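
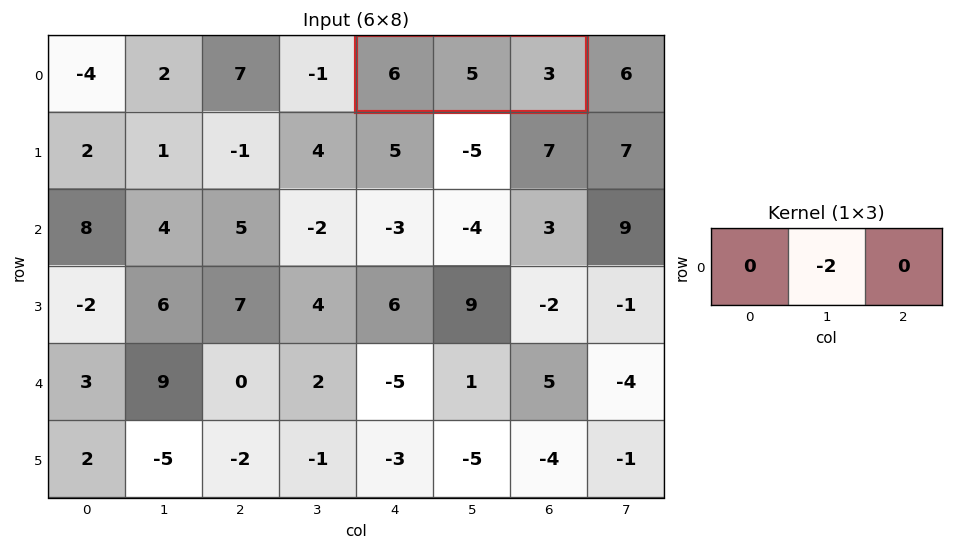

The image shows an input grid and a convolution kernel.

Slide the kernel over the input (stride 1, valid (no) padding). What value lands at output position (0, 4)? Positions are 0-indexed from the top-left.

-10

The receptive field on the input at this output position is [6 5 3]. Elementwise product with the kernel and sum: 5·-2.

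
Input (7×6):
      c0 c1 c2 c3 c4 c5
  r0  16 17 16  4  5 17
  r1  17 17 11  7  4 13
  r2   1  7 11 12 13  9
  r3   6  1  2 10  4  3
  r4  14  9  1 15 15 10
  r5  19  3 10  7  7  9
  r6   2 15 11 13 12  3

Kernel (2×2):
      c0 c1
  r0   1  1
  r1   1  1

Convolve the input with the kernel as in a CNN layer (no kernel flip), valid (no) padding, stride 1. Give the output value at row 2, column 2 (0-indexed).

The receptive field on the input at this output position is [11 12 / 2 10]. Elementwise product with the kernel and sum: 11·1 + 12·1 + 2·1 + 10·1.

35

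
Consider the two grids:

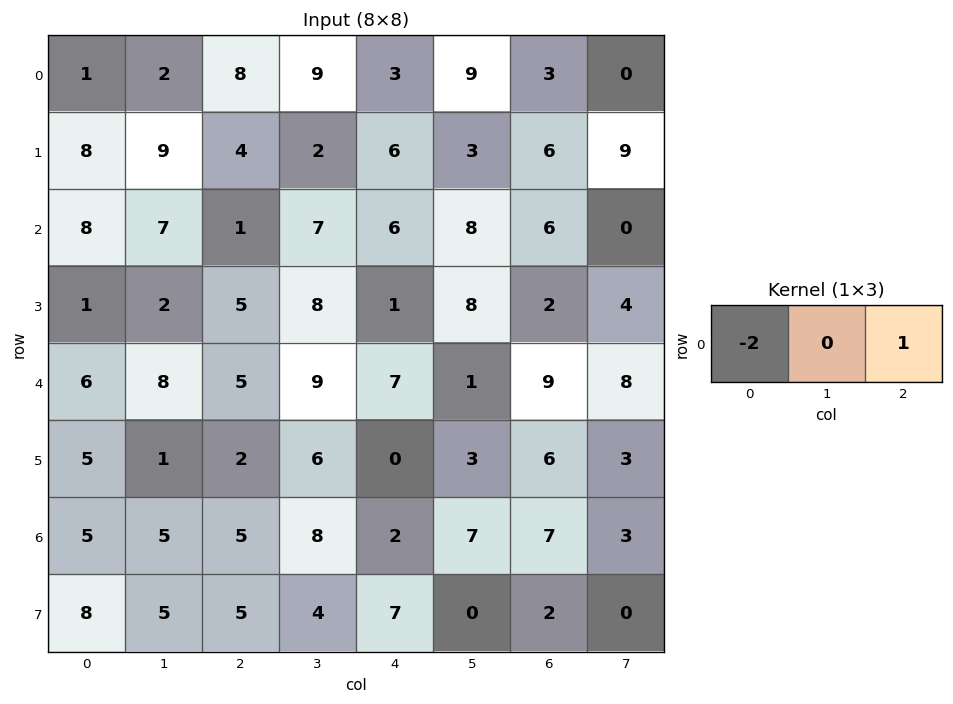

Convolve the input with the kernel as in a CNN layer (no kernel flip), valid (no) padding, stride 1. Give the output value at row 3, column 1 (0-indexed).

The receptive field on the input at this output position is [2 5 8]. Elementwise product with the kernel and sum: 2·-2 + 8·1.

4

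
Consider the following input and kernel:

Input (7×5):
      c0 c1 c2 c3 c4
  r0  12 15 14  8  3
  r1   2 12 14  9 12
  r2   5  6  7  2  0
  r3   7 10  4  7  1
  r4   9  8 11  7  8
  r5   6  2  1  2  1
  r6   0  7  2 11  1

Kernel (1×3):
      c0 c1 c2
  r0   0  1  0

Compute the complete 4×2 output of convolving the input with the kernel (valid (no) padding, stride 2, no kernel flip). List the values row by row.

15 8
6 2
8 7
7 11

Output[0,0]: The receptive field on the input at this output position is [12 15 14]. Elementwise product with the kernel and sum: 15·1.
Output[0,1]: The receptive field on the input at this output position is [14 8 3]. Elementwise product with the kernel and sum: 8·1.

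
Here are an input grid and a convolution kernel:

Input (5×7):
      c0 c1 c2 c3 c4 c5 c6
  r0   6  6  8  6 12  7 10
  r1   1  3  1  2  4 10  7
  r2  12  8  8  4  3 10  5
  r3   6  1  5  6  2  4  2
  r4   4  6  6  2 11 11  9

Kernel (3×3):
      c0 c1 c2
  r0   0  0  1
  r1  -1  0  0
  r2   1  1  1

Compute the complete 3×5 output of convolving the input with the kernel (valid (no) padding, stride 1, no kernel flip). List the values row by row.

35 23 26 22 24
1 6 9 18 12
18 17 17 28 34

Output[0,0]: The receptive field on the input at this output position is [6 6 8 / 1 3 1 / 12 8 8]. Elementwise product with the kernel and sum: 8·1 + 1·-1 + 12·1 + 8·1 + 8·1.
Output[0,1]: The receptive field on the input at this output position is [6 8 6 / 3 1 2 / 8 8 4]. Elementwise product with the kernel and sum: 6·1 + 3·-1 + 8·1 + 8·1 + 4·1.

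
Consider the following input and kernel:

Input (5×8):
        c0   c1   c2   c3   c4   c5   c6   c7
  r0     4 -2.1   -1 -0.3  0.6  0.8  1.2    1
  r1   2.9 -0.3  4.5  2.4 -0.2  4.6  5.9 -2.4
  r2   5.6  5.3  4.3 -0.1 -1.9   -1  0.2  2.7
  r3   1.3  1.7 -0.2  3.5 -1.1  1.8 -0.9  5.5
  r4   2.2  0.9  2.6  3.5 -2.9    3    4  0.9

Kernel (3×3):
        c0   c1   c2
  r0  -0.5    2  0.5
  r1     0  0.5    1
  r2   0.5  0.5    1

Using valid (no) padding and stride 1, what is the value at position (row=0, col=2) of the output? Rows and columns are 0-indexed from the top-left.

The receptive field on the input at this output position is [-1 -0.3 0.6 / 4.5 2.4 -0.2 / 4.3 -0.1 -1.9]. Elementwise product with the kernel and sum: -1·-0.5 + -0.3·2 + 0.6·0.5 + 2.4·0.5 + -0.2·1 + 4.3·0.5 + -0.1·0.5 + -1.9·1.

1.4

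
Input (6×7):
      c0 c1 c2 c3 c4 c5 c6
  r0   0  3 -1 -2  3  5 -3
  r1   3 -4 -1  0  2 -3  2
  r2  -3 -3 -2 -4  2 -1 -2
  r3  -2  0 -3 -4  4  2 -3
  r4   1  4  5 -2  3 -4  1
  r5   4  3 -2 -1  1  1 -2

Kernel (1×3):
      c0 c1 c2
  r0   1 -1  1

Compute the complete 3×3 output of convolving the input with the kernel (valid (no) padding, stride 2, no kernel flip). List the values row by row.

Output[0,0]: The receptive field on the input at this output position is [0 3 -1]. Elementwise product with the kernel and sum: 0·1 + 3·-1 + -1·1.

-4 4 -5
-2 4 1
2 10 8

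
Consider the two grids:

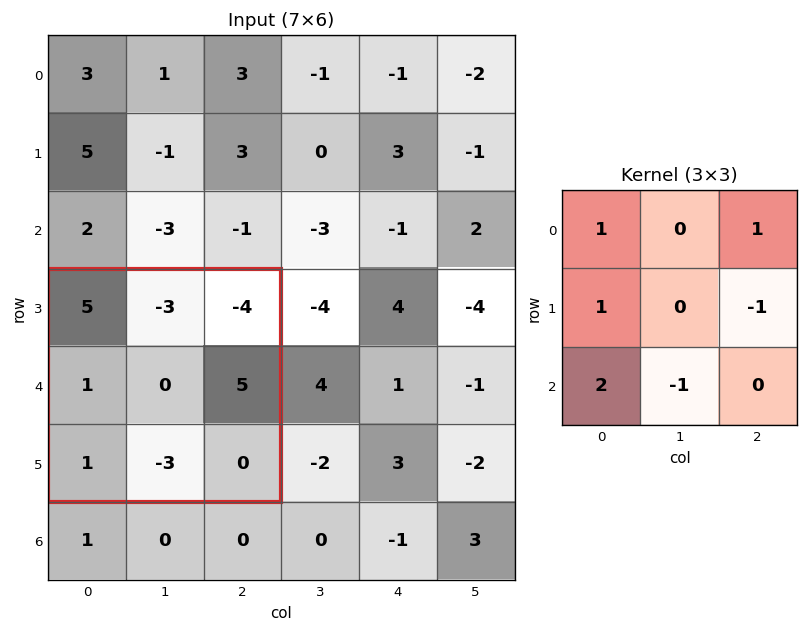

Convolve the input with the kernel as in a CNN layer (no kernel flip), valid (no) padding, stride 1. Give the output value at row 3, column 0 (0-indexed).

The receptive field on the input at this output position is [5 -3 -4 / 1 0 5 / 1 -3 0]. Elementwise product with the kernel and sum: 5·1 + -4·1 + 1·1 + 5·-1 + 1·2 + -3·-1.

2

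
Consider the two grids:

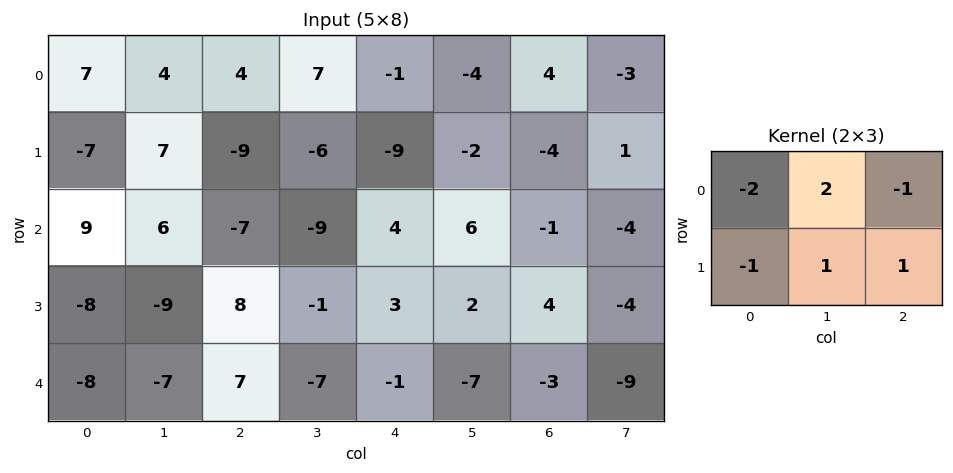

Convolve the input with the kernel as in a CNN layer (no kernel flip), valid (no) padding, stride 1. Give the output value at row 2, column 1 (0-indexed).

The receptive field on the input at this output position is [6 -7 -9 / -9 8 -1]. Elementwise product with the kernel and sum: 6·-2 + -7·2 + -9·-1 + -9·-1 + 8·1 + -1·1.

-1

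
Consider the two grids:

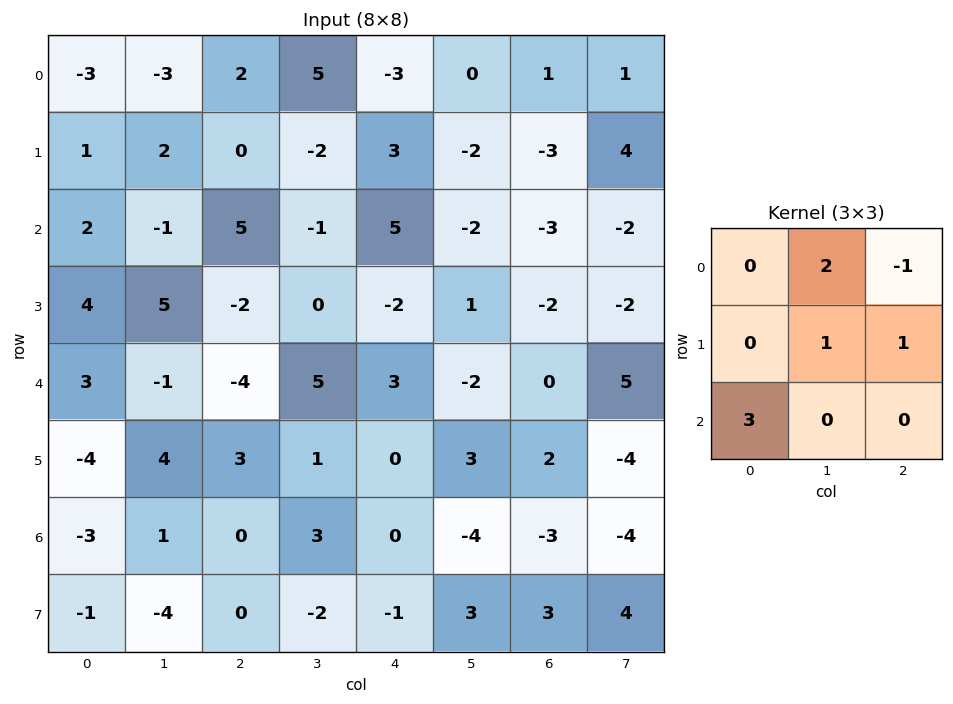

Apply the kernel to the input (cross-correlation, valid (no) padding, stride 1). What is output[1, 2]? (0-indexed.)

-9

The receptive field on the input at this output position is [0 -2 3 / 5 -1 5 / -2 0 -2]. Elementwise product with the kernel and sum: -2·2 + 3·-1 + -1·1 + 5·1 + -2·3.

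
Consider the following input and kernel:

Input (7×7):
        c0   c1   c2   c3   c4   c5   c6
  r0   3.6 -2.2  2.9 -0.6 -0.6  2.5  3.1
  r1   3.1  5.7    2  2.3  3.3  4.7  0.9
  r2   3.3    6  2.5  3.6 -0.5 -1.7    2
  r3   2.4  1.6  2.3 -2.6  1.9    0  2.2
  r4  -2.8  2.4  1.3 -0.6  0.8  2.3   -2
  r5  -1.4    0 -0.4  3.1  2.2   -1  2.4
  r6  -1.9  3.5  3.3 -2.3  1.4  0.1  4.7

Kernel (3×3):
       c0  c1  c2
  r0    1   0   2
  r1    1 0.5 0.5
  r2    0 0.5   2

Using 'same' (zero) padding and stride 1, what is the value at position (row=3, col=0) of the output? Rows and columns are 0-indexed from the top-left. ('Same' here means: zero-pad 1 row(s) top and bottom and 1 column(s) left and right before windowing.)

The receptive field on the zero-padded input at this output position is [0 3.3 6 / 0 2.4 1.6 / 0 -2.8 2.4]. Elementwise product with the kernel and sum: 0·1 + 6·2 + 0·1 + 2.4·0.5 + 1.6·0.5 + -2.8·0.5 + 2.4·2.

17.4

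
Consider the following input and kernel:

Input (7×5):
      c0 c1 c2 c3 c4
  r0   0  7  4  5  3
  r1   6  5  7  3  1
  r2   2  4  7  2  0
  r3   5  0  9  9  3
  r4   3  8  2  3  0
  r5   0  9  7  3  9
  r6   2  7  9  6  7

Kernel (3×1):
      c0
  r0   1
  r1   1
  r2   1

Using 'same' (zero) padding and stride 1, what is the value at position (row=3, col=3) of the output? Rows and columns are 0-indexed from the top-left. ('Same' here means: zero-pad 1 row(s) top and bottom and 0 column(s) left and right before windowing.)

The receptive field on the zero-padded input at this output position is [2 / 9 / 3]. Elementwise product with the kernel and sum: 2·1 + 9·1 + 3·1.

14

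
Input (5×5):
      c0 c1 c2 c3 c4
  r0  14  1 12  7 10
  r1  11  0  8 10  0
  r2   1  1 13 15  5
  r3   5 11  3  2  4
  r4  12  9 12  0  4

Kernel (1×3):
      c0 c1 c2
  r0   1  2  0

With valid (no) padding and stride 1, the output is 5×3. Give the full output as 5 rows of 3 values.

16 25 26
11 16 28
3 27 43
27 17 7
30 33 12

Output[0,0]: The receptive field on the input at this output position is [14 1 12]. Elementwise product with the kernel and sum: 14·1 + 1·2.
Output[0,1]: The receptive field on the input at this output position is [1 12 7]. Elementwise product with the kernel and sum: 1·1 + 12·2.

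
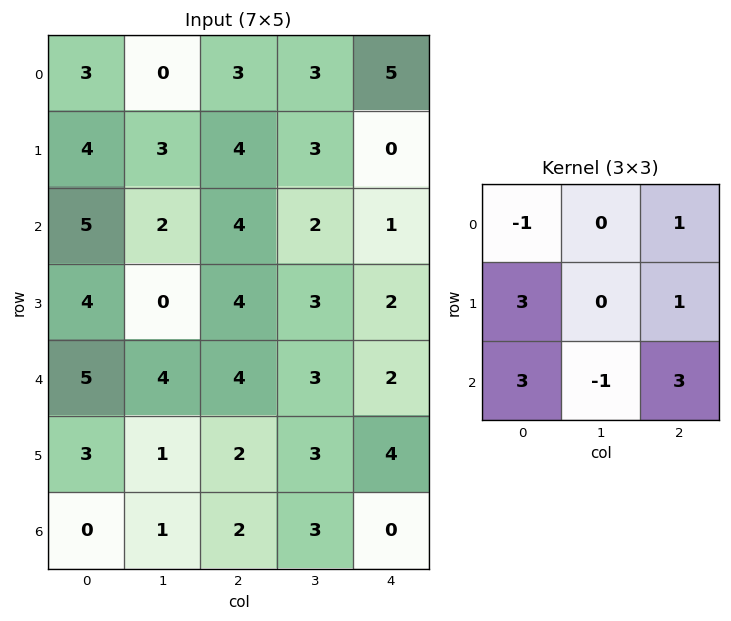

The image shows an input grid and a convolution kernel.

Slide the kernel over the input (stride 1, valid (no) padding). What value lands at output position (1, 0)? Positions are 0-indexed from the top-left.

43

The receptive field on the input at this output position is [4 3 4 / 5 2 4 / 4 0 4]. Elementwise product with the kernel and sum: 4·-1 + 4·1 + 5·3 + 4·1 + 4·3 + 0·-1 + 4·3.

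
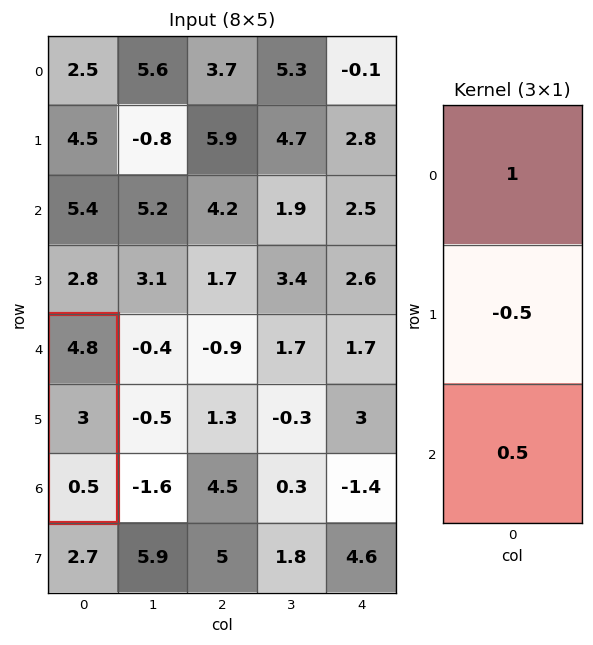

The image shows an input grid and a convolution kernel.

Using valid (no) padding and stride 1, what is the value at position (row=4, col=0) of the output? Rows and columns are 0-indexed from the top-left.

The receptive field on the input at this output position is [4.8 / 3 / 0.5]. Elementwise product with the kernel and sum: 4.8·1 + 3·-0.5 + 0.5·0.5.

3.55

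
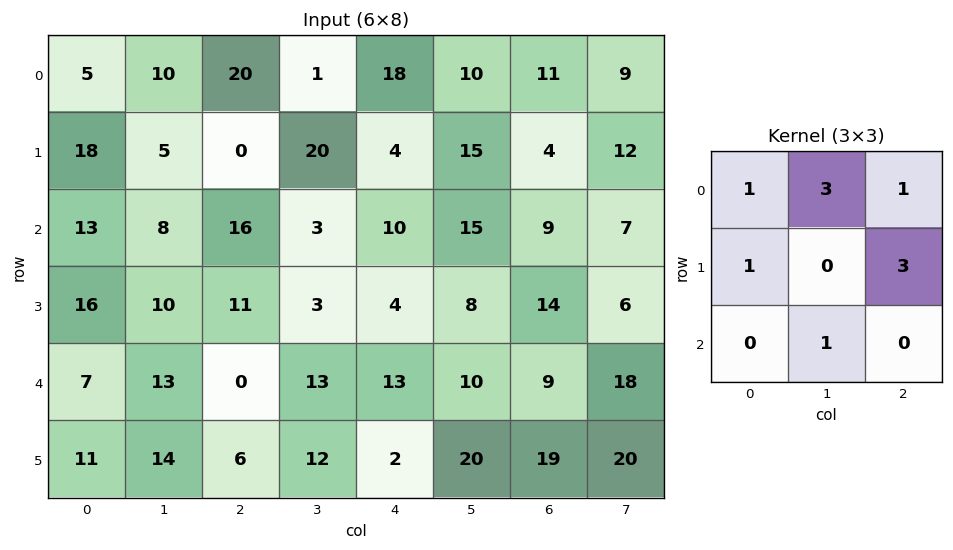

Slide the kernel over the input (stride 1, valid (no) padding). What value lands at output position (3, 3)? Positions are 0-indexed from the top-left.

68

The receptive field on the input at this output position is [3 4 8 / 13 13 10 / 12 2 20]. Elementwise product with the kernel and sum: 3·1 + 4·3 + 8·1 + 13·1 + 10·3 + 2·1.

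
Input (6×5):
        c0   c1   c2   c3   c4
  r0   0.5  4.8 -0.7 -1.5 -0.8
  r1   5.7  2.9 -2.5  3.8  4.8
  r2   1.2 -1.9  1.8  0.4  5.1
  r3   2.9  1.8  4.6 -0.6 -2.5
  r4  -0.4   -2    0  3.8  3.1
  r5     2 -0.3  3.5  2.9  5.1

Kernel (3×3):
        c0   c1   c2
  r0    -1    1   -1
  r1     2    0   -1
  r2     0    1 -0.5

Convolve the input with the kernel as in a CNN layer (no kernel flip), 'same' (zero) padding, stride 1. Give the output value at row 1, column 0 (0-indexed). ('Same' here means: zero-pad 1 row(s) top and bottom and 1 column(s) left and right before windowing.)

The receptive field on the zero-padded input at this output position is [0 0.5 4.8 / 0 5.7 2.9 / 0 1.2 -1.9]. Elementwise product with the kernel and sum: 0·-1 + 0.5·1 + 4.8·-1 + 0·2 + 2.9·-1 + 1.2·1 + -1.9·-0.5.

-5.05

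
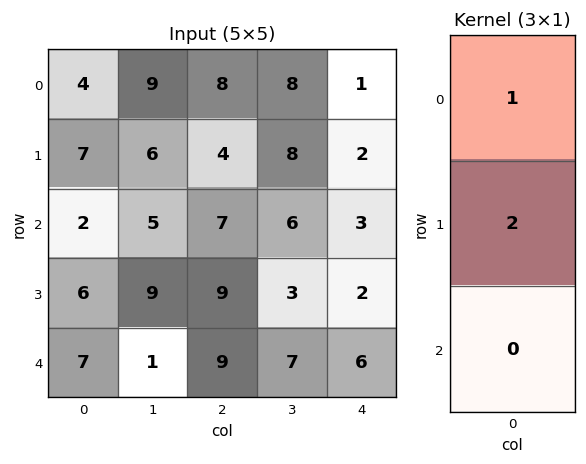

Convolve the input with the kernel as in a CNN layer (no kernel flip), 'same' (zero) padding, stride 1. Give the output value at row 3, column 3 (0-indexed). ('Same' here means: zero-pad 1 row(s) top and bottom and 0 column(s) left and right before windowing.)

12

The receptive field on the zero-padded input at this output position is [6 / 3 / 7]. Elementwise product with the kernel and sum: 6·1 + 3·2.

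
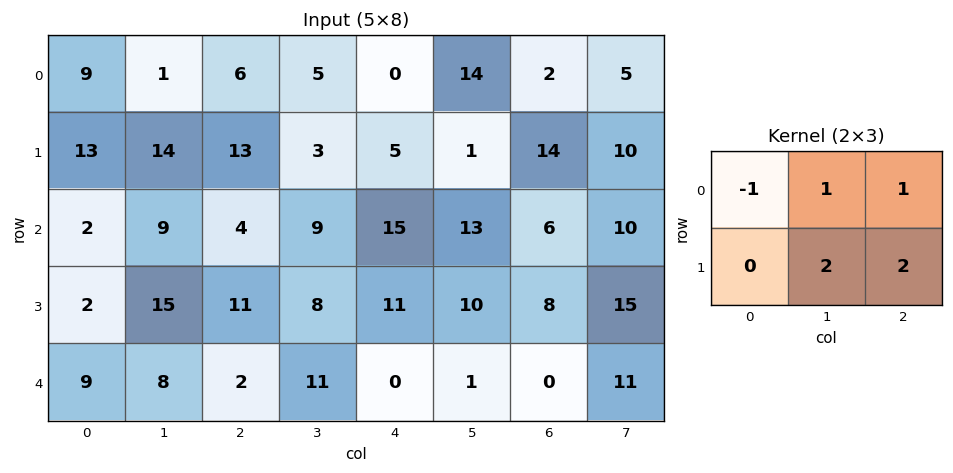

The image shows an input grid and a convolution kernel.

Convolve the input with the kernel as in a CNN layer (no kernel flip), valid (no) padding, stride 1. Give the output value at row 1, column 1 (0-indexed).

The receptive field on the input at this output position is [14 13 3 / 9 4 9]. Elementwise product with the kernel and sum: 14·-1 + 13·1 + 3·1 + 4·2 + 9·2.

28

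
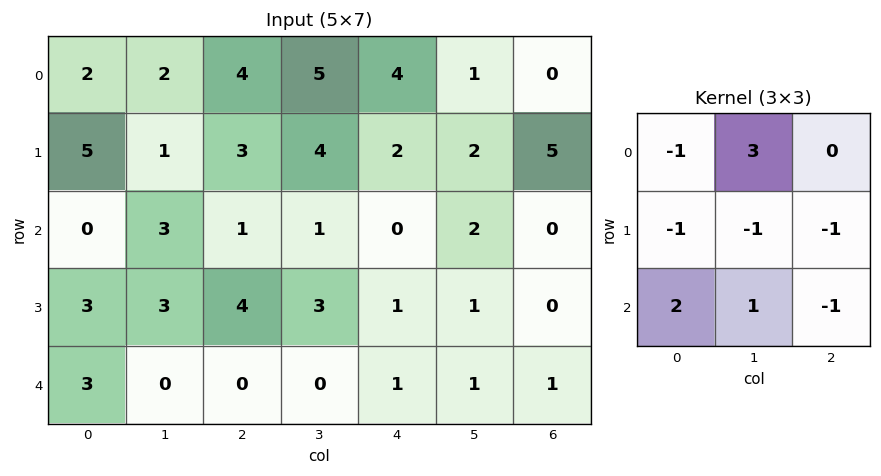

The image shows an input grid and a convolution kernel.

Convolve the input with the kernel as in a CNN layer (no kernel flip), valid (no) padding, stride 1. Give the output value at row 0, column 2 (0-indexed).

5

The receptive field on the input at this output position is [4 5 4 / 3 4 2 / 1 1 0]. Elementwise product with the kernel and sum: 4·-1 + 5·3 + 3·-1 + 4·-1 + 2·-1 + 1·2 + 1·1 + 0·-1.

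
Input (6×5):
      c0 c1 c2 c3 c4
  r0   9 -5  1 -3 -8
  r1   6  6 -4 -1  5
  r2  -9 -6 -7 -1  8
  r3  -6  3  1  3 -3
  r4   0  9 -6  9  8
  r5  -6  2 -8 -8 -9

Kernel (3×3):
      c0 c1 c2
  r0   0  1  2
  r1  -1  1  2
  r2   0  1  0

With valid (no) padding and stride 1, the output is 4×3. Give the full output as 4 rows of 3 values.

-17 -24 -7
-10 -8 34
0 -11 20
4 2 20

Output[0,0]: The receptive field on the input at this output position is [9 -5 1 / 6 6 -4 / -9 -6 -7]. Elementwise product with the kernel and sum: -5·1 + 1·2 + 6·-1 + 6·1 + -4·2 + -6·1.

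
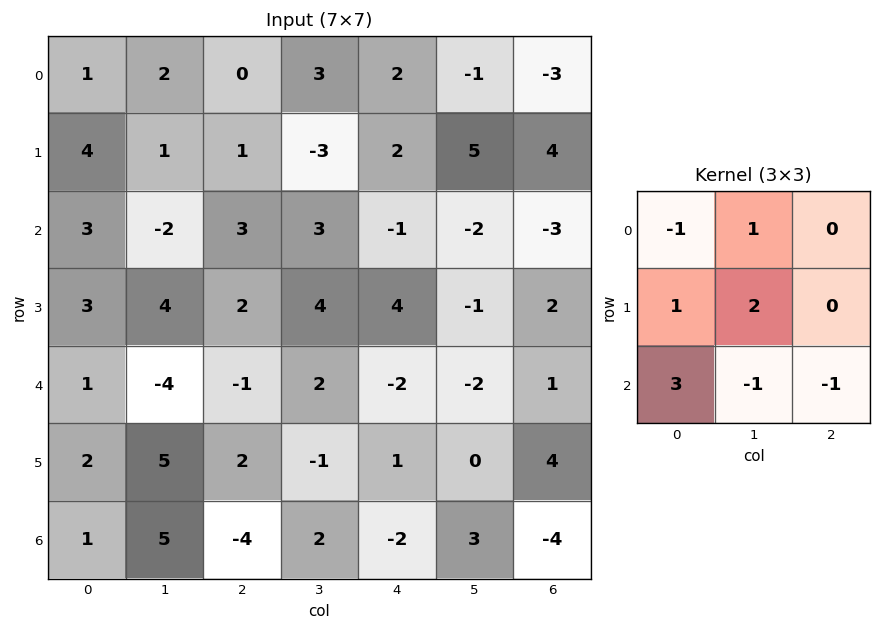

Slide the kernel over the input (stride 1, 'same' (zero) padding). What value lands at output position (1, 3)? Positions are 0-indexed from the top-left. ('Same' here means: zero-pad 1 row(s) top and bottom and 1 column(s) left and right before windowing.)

The receptive field on the zero-padded input at this output position is [0 3 2 / 1 -3 2 / 3 3 -1]. Elementwise product with the kernel and sum: 0·-1 + 3·1 + 1·1 + -3·2 + 3·3 + 3·-1 + -1·-1.

5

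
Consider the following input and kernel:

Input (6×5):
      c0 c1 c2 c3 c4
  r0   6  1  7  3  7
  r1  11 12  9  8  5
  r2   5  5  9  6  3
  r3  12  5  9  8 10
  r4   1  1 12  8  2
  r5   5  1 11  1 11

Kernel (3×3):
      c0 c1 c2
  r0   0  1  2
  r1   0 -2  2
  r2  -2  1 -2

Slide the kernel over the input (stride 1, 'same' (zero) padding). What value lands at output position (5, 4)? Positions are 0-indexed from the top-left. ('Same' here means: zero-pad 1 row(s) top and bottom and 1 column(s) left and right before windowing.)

-20

The receptive field on the zero-padded input at this output position is [8 2 0 / 1 11 0 / 0 0 0]. Elementwise product with the kernel and sum: 2·1 + 0·2 + 11·-2 + 0·2 + 0·-2 + 0·1 + 0·-2.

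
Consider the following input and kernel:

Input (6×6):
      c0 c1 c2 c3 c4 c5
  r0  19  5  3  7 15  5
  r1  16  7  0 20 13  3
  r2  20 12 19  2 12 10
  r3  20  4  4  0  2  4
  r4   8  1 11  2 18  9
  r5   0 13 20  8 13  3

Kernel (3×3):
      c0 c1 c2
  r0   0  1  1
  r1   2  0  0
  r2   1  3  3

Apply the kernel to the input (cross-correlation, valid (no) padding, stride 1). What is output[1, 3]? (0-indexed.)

38

The receptive field on the input at this output position is [20 13 3 / 2 12 10 / 0 2 4]. Elementwise product with the kernel and sum: 13·1 + 3·1 + 2·2 + 0·1 + 2·3 + 4·3.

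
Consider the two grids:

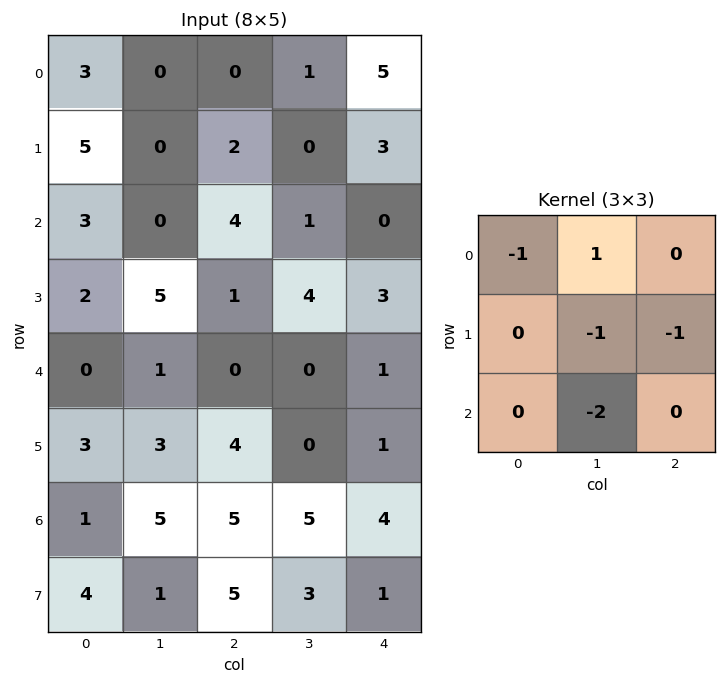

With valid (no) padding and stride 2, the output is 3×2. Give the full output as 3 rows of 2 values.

Output[0,0]: The receptive field on the input at this output position is [3 0 0 / 5 0 2 / 3 0 4]. Elementwise product with the kernel and sum: 3·-1 + 0·1 + 0·-1 + 2·-1 + 0·-2.
Output[0,1]: The receptive field on the input at this output position is [0 1 5 / 2 0 3 / 4 1 0]. Elementwise product with the kernel and sum: 0·-1 + 1·1 + 0·-1 + 3·-1 + 1·-2.

-5 -4
-11 -10
-16 -11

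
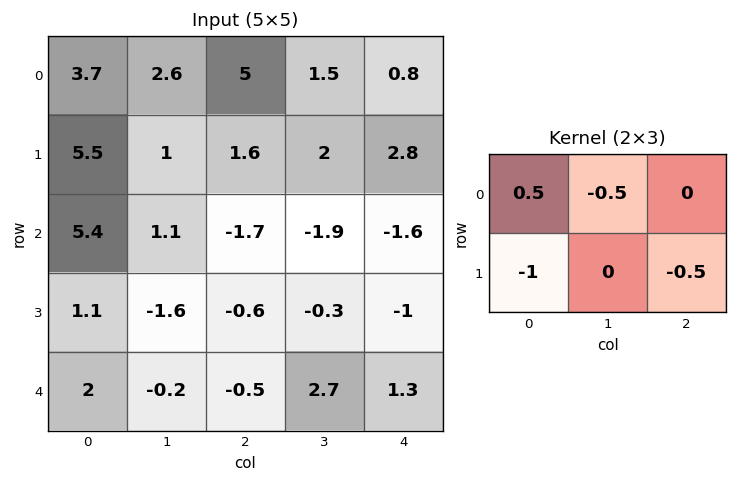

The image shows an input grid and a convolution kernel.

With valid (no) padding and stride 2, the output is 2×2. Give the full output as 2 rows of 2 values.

Output[0,0]: The receptive field on the input at this output position is [3.7 2.6 5 / 5.5 1 1.6]. Elementwise product with the kernel and sum: 3.7·0.5 + 2.6·-0.5 + 5.5·-1 + 1.6·-0.5.

-5.75 -1.25
1.35 1.2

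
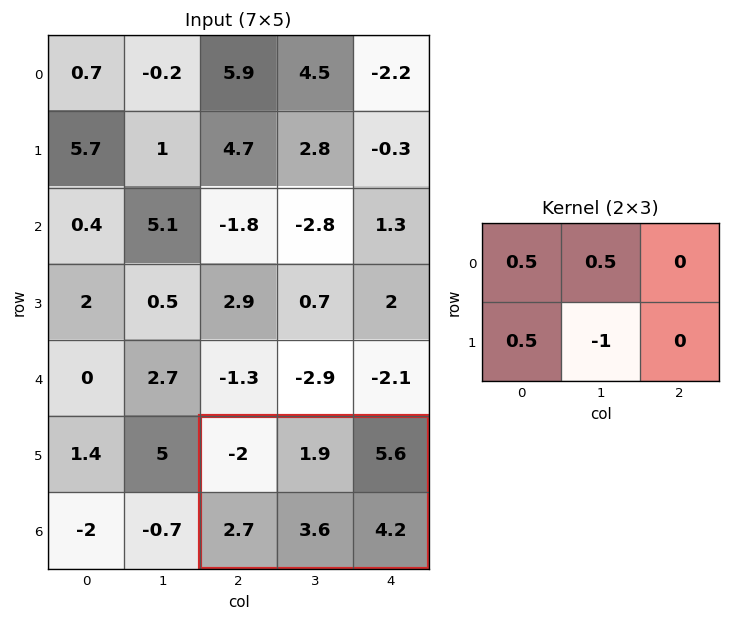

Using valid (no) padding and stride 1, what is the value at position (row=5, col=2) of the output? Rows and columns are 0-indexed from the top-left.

The receptive field on the input at this output position is [-2 1.9 5.6 / 2.7 3.6 4.2]. Elementwise product with the kernel and sum: -2·0.5 + 1.9·0.5 + 2.7·0.5 + 3.6·-1.

-2.3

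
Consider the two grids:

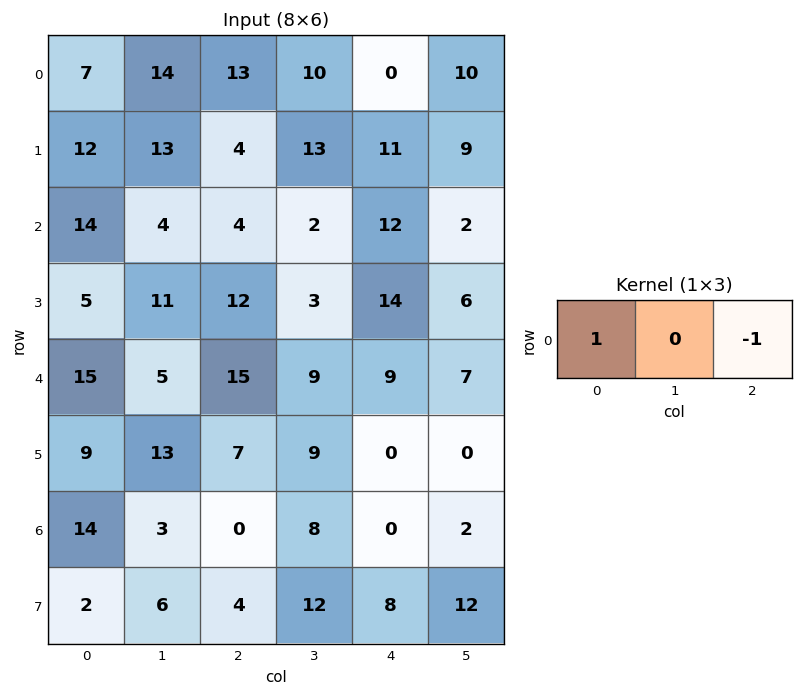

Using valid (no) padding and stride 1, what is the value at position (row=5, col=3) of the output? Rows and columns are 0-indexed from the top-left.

9

The receptive field on the input at this output position is [9 0 0]. Elementwise product with the kernel and sum: 9·1 + 0·-1.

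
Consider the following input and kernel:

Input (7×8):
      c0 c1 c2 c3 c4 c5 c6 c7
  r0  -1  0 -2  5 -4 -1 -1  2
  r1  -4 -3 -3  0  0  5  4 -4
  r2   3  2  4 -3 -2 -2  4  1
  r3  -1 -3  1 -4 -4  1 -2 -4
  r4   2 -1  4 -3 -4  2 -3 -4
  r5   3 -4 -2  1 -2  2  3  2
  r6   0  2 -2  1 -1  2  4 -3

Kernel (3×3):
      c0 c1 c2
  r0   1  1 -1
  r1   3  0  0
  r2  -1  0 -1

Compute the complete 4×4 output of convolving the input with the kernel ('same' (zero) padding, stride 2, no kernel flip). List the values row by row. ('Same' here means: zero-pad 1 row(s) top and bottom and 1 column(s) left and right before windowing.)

Output[0,0]: The receptive field on the zero-padded input at this output position is [0 0 0 / 0 -1 0 / 0 -4 -3]. Elementwise product with the kernel and sum: 0·1 + 0·1 + 0·-1 + 0·3 + 0·-1 + -3·-1.

3 3 10 -4
2 7 -11 10
6 2 -21 5
7 -1 0 9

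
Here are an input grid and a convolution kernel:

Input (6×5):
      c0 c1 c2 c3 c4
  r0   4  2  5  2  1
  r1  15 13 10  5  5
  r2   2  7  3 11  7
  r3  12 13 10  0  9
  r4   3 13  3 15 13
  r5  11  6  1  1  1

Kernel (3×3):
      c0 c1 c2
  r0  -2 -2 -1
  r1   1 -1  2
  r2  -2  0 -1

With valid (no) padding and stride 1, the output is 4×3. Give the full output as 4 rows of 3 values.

-2 -28 -13
-99 -51 -58
-11 -69 -26
-87 -19 -18

Output[0,0]: The receptive field on the input at this output position is [4 2 5 / 15 13 10 / 2 7 3]. Elementwise product with the kernel and sum: 4·-2 + 2·-2 + 5·-1 + 15·1 + 13·-1 + 10·2 + 2·-2 + 3·-1.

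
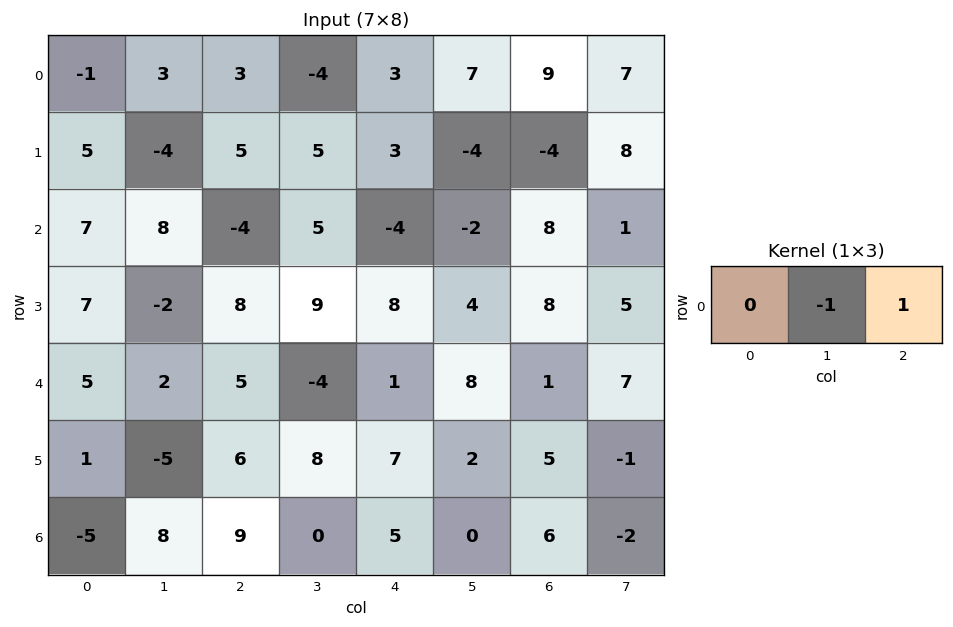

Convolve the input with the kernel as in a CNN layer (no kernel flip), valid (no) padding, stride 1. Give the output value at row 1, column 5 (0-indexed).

The receptive field on the input at this output position is [-4 -4 8]. Elementwise product with the kernel and sum: -4·-1 + 8·1.

12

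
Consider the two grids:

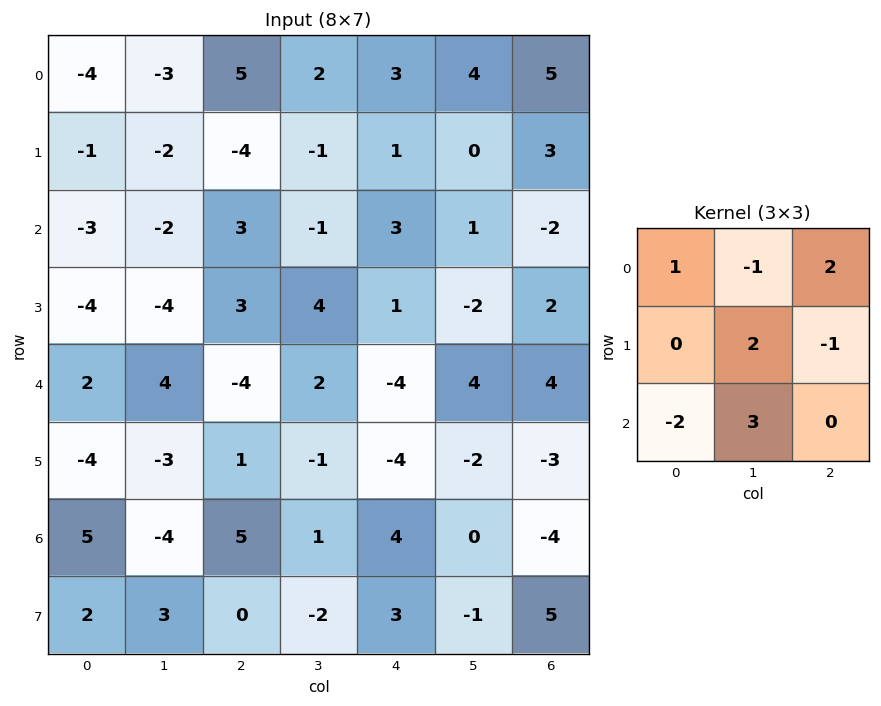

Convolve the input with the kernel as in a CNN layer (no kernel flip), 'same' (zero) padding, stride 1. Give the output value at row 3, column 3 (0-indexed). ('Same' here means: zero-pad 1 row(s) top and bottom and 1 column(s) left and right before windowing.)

31

The receptive field on the zero-padded input at this output position is [3 -1 3 / 3 4 1 / -4 2 -4]. Elementwise product with the kernel and sum: 3·1 + -1·-1 + 3·2 + 4·2 + 1·-1 + -4·-2 + 2·3.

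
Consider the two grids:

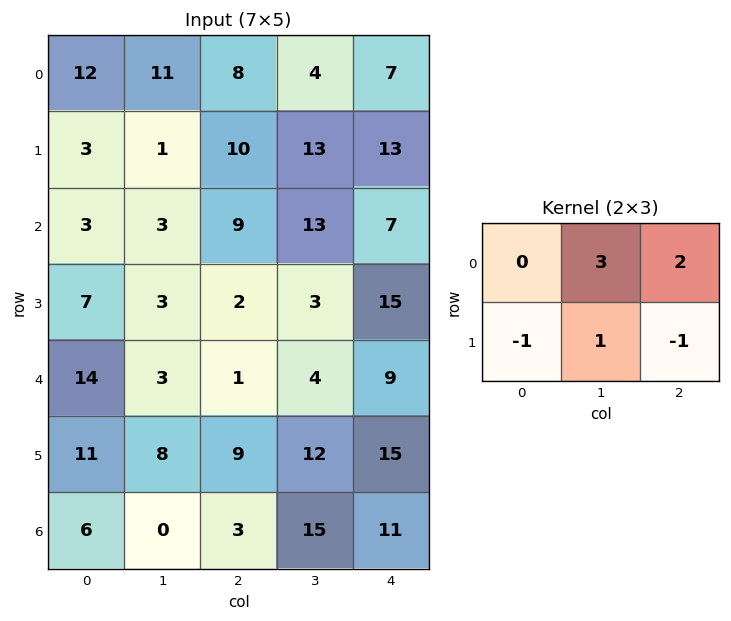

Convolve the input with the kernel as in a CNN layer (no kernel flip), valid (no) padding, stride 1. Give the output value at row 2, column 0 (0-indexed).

The receptive field on the input at this output position is [3 3 9 / 7 3 2]. Elementwise product with the kernel and sum: 3·3 + 9·2 + 7·-1 + 3·1 + 2·-1.

21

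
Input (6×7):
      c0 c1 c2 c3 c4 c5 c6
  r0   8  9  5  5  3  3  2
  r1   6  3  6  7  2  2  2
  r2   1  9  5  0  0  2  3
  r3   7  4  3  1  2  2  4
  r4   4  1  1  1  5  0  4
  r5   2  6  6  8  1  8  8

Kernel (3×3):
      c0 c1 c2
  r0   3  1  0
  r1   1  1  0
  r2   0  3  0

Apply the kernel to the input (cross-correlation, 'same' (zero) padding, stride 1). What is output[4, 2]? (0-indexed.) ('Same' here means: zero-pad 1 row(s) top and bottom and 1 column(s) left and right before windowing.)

The receptive field on the zero-padded input at this output position is [4 3 1 / 1 1 1 / 6 6 8]. Elementwise product with the kernel and sum: 4·3 + 3·1 + 1·1 + 1·1 + 6·3.

35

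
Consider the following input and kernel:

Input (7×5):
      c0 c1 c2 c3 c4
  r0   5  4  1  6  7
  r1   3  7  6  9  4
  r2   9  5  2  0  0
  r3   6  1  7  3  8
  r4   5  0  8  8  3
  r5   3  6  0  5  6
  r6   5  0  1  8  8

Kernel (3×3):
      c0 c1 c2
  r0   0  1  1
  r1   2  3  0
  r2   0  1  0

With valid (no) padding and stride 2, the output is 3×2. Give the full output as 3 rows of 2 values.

Output[0,0]: The receptive field on the input at this output position is [5 4 1 / 3 7 6 / 9 5 2]. Elementwise product with the kernel and sum: 4·1 + 1·1 + 3·2 + 7·3 + 5·1.
Output[0,1]: The receptive field on the input at this output position is [1 6 7 / 6 9 4 / 2 0 0]. Elementwise product with the kernel and sum: 6·1 + 7·1 + 6·2 + 9·3 + 0·1.

37 52
22 31
32 34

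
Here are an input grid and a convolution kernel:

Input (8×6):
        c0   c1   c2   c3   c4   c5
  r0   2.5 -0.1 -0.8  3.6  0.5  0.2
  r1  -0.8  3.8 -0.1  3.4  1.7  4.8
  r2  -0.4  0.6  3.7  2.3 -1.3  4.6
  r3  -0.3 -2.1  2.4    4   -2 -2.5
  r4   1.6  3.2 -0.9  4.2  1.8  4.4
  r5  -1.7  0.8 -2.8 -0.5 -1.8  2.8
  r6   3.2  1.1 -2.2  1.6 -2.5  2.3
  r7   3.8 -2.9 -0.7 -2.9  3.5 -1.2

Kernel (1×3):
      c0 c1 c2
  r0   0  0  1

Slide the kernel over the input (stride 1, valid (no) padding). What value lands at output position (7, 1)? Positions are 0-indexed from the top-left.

The receptive field on the input at this output position is [-2.9 -0.7 -2.9]. Elementwise product with the kernel and sum: -2.9·1.

-2.9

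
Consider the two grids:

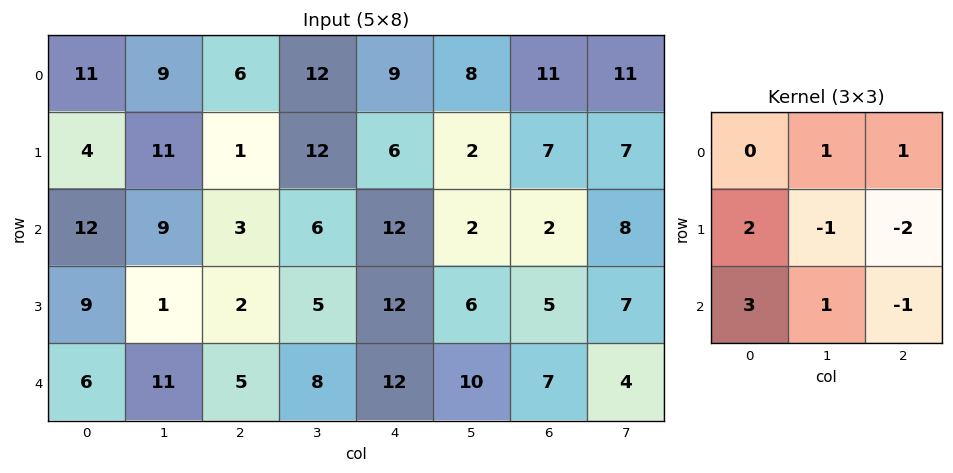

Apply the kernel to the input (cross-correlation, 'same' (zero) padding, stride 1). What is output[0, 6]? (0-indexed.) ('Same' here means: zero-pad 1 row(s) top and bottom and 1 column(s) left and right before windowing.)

-11

The receptive field on the zero-padded input at this output position is [0 0 0 / 8 11 11 / 2 7 7]. Elementwise product with the kernel and sum: 0·1 + 0·1 + 8·2 + 11·-1 + 11·-2 + 2·3 + 7·1 + 7·-1.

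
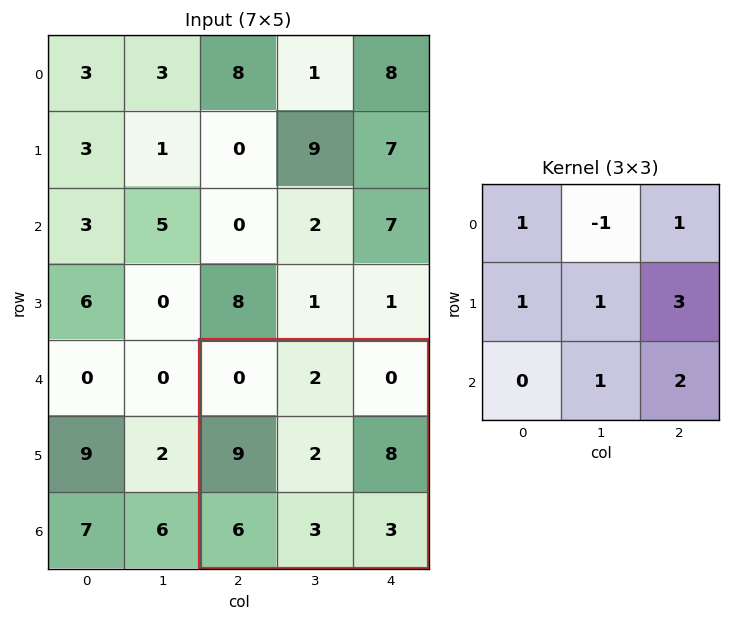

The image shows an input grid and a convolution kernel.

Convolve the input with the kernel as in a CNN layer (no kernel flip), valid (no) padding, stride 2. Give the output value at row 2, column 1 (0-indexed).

42

The receptive field on the input at this output position is [0 2 0 / 9 2 8 / 6 3 3]. Elementwise product with the kernel and sum: 0·1 + 2·-1 + 0·1 + 9·1 + 2·1 + 8·3 + 3·1 + 3·2.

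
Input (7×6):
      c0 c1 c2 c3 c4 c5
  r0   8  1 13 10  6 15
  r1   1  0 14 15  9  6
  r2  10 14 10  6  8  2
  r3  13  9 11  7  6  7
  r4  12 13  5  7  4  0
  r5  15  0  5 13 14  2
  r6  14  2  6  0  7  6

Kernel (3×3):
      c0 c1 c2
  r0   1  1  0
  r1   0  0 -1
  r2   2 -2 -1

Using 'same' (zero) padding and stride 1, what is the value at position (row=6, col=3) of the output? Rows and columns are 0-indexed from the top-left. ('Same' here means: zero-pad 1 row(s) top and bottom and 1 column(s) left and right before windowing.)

11

The receptive field on the zero-padded input at this output position is [5 13 14 / 6 0 7 / 0 0 0]. Elementwise product with the kernel and sum: 5·1 + 13·1 + 7·-1 + 0·2 + 0·-2 + 0·-1.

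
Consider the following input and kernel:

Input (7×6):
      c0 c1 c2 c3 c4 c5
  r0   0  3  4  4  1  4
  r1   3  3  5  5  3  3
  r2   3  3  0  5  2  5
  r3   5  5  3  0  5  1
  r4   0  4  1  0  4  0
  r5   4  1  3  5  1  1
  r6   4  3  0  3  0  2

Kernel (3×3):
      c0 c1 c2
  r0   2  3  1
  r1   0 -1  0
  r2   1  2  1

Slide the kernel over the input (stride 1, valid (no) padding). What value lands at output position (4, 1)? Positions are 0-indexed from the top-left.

14

The receptive field on the input at this output position is [4 1 0 / 1 3 5 / 3 0 3]. Elementwise product with the kernel and sum: 4·2 + 1·3 + 0·1 + 3·-1 + 3·1 + 0·2 + 3·1.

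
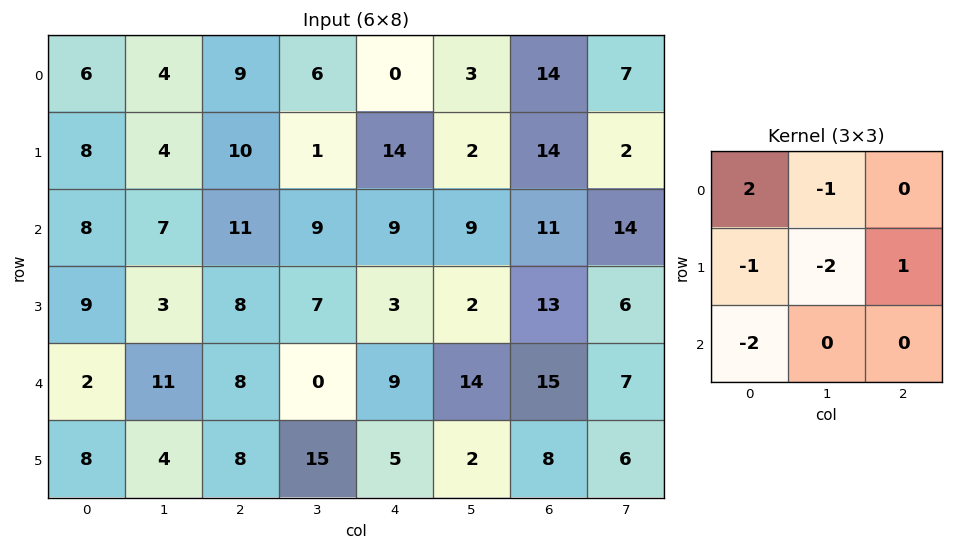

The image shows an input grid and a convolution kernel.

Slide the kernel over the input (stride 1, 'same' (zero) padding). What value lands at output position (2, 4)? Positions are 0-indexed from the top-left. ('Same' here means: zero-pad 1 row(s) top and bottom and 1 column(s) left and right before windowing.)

The receptive field on the zero-padded input at this output position is [1 14 2 / 9 9 9 / 7 3 2]. Elementwise product with the kernel and sum: 1·2 + 14·-1 + 9·-1 + 9·-2 + 9·1 + 7·-2.

-44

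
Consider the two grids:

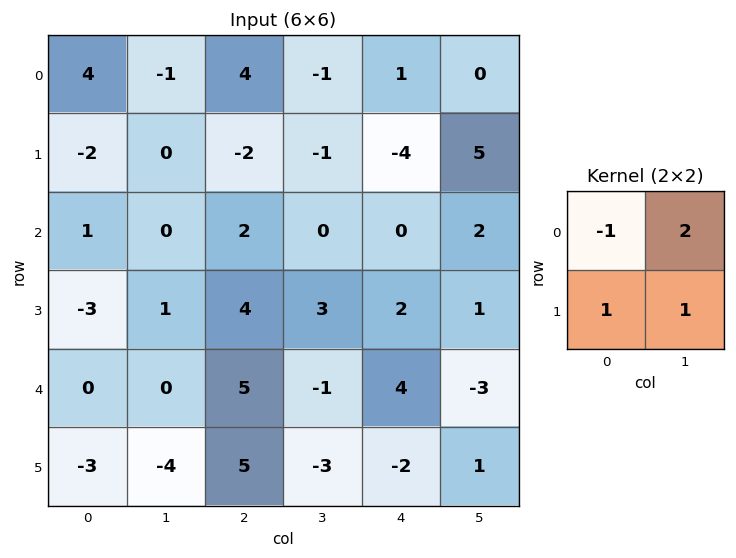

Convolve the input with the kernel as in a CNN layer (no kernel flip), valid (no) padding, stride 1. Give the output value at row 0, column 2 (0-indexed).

-9

The receptive field on the input at this output position is [4 -1 / -2 -1]. Elementwise product with the kernel and sum: 4·-1 + -1·2 + -2·1 + -1·1.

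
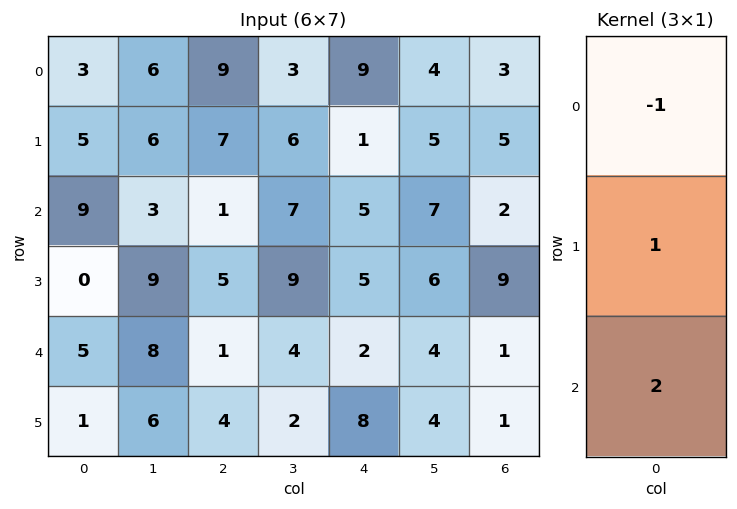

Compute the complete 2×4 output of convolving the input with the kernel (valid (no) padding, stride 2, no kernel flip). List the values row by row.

Output[0,0]: The receptive field on the input at this output position is [3 / 5 / 9]. Elementwise product with the kernel and sum: 3·-1 + 5·1 + 9·2.

20 0 2 6
1 6 4 9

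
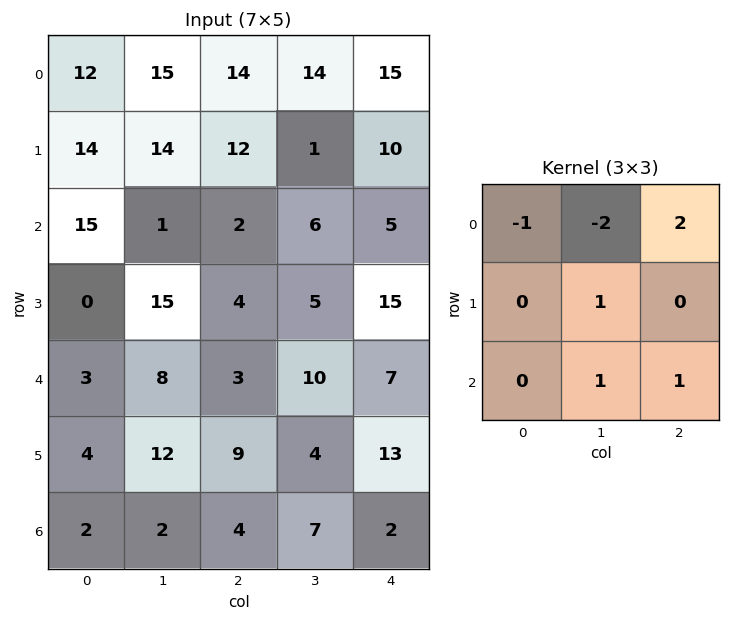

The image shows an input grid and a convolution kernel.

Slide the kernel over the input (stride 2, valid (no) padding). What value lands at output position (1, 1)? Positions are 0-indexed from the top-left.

18

The receptive field on the input at this output position is [2 6 5 / 4 5 15 / 3 10 7]. Elementwise product with the kernel and sum: 2·-1 + 6·-2 + 5·2 + 5·1 + 10·1 + 7·1.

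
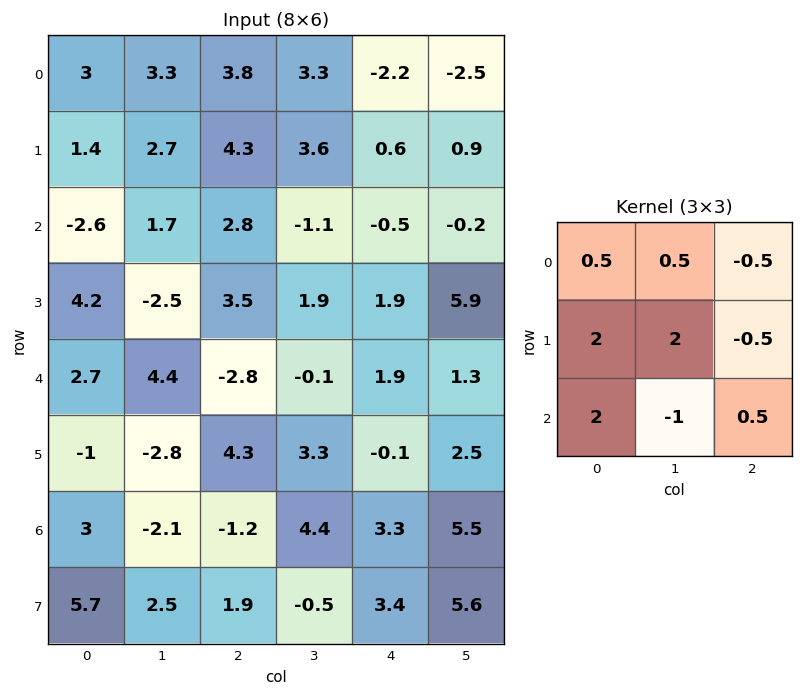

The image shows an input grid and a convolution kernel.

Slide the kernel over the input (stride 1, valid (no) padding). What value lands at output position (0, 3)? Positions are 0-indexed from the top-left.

7.95

The receptive field on the input at this output position is [3.3 -2.2 -2.5 / 3.6 0.6 0.9 / -1.1 -0.5 -0.2]. Elementwise product with the kernel and sum: 3.3·0.5 + -2.2·0.5 + -2.5·-0.5 + 3.6·2 + 0.6·2 + 0.9·-0.5 + -1.1·2 + -0.5·-1 + -0.2·0.5.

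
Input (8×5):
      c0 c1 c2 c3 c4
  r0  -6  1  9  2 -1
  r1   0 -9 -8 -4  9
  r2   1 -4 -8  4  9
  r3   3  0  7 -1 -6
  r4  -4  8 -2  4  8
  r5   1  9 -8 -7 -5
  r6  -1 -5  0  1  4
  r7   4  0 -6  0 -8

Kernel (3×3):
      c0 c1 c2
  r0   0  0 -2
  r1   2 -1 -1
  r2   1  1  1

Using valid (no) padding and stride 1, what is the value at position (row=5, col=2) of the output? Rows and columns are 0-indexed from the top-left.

-9

The receptive field on the input at this output position is [-8 -7 -5 / 0 1 4 / -6 0 -8]. Elementwise product with the kernel and sum: -5·-2 + 0·2 + 1·-1 + 4·-1 + -6·1 + 0·1 + -8·1.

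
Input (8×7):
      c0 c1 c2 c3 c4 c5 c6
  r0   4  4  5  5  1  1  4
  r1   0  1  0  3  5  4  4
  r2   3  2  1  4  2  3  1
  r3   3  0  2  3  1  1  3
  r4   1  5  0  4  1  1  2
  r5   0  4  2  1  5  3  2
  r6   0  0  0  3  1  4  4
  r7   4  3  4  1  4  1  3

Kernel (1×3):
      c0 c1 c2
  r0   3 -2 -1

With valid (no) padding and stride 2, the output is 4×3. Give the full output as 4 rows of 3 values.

Output[0,0]: The receptive field on the input at this output position is [4 4 5]. Elementwise product with the kernel and sum: 4·3 + 4·-2 + 5·-1.

-1 4 -3
4 -7 -1
-7 -9 -1
0 -7 -9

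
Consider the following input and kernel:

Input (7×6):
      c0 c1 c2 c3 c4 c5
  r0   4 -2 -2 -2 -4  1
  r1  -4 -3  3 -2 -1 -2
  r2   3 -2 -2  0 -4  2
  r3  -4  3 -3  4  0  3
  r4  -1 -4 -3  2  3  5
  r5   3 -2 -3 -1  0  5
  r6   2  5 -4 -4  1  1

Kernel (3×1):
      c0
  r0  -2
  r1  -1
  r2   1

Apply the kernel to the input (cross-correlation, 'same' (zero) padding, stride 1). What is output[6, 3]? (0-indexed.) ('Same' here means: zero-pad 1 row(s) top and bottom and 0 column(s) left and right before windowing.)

The receptive field on the zero-padded input at this output position is [-1 / -4 / 0]. Elementwise product with the kernel and sum: -1·-2 + -4·-1 + 0·1.

6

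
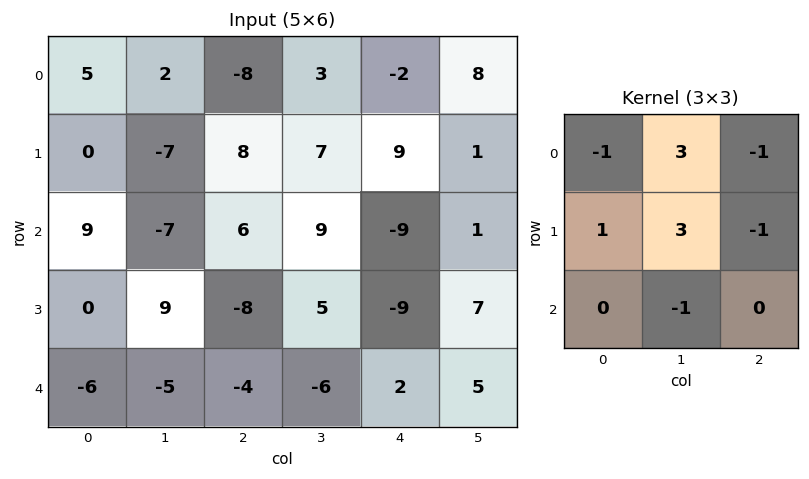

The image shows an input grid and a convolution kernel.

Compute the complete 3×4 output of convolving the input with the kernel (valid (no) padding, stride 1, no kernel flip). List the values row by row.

-13 -25 30 25
-56 34 41 9
4 0 52 -68

Output[0,0]: The receptive field on the input at this output position is [5 2 -8 / 0 -7 8 / 9 -7 6]. Elementwise product with the kernel and sum: 5·-1 + 2·3 + -8·-1 + 0·1 + -7·3 + 8·-1 + -7·-1.
Output[0,1]: The receptive field on the input at this output position is [2 -8 3 / -7 8 7 / -7 6 9]. Elementwise product with the kernel and sum: 2·-1 + -8·3 + 3·-1 + -7·1 + 8·3 + 7·-1 + 6·-1.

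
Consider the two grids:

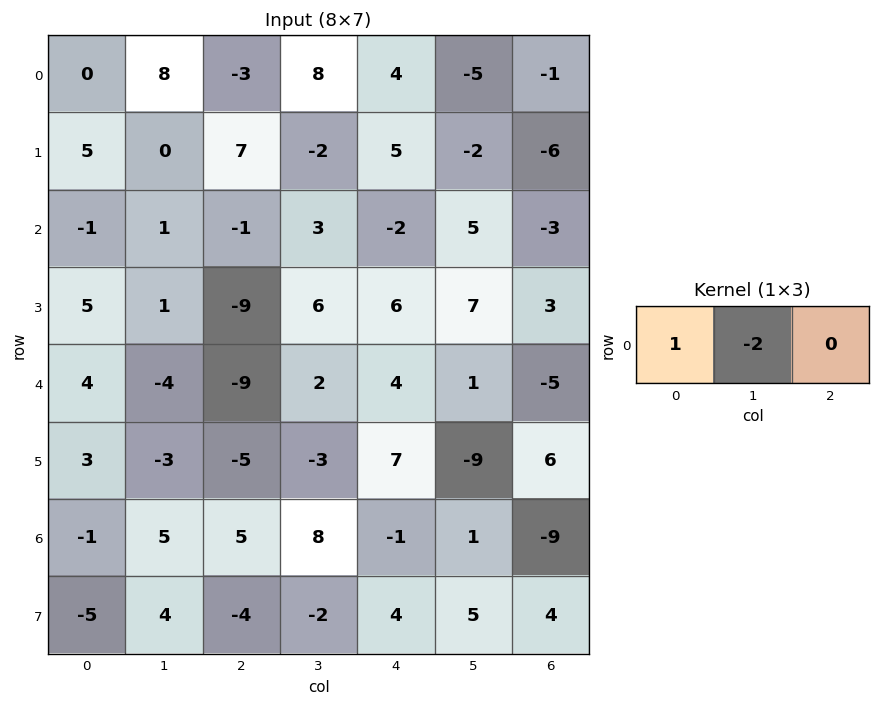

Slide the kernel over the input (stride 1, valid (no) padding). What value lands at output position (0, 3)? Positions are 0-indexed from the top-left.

0

The receptive field on the input at this output position is [8 4 -5]. Elementwise product with the kernel and sum: 8·1 + 4·-2.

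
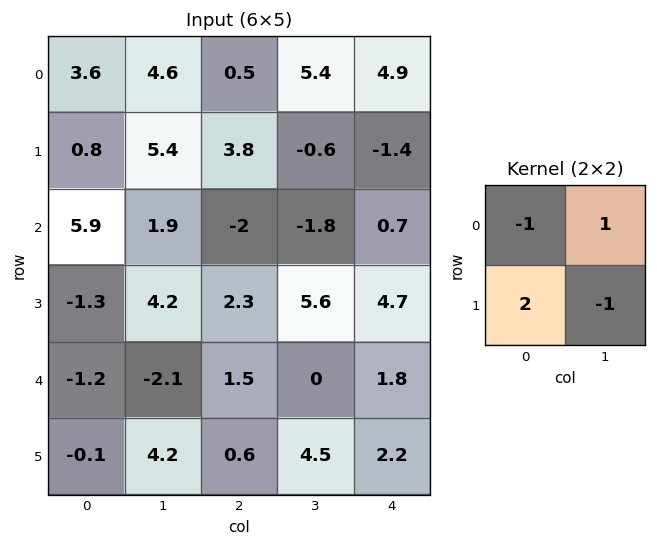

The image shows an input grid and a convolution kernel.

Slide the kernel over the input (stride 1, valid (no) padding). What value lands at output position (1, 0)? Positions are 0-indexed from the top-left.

14.5

The receptive field on the input at this output position is [0.8 5.4 / 5.9 1.9]. Elementwise product with the kernel and sum: 0.8·-1 + 5.4·1 + 5.9·2 + 1.9·-1.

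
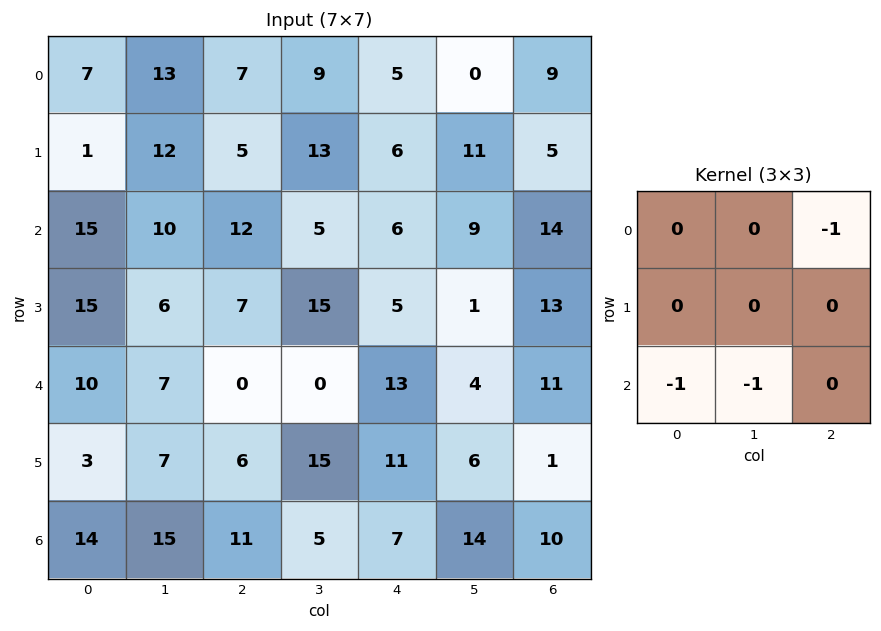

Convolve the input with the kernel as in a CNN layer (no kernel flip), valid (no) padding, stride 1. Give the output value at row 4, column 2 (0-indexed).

-29

The receptive field on the input at this output position is [0 0 13 / 6 15 11 / 11 5 7]. Elementwise product with the kernel and sum: 13·-1 + 11·-1 + 5·-1.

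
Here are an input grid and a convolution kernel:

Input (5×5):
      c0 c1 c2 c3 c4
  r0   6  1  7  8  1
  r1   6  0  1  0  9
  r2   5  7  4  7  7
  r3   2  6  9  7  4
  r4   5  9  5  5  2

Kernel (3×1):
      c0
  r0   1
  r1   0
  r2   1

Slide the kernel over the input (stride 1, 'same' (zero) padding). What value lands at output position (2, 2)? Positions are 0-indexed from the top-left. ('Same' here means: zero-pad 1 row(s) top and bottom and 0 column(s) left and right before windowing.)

The receptive field on the zero-padded input at this output position is [1 / 4 / 9]. Elementwise product with the kernel and sum: 1·1 + 9·1.

10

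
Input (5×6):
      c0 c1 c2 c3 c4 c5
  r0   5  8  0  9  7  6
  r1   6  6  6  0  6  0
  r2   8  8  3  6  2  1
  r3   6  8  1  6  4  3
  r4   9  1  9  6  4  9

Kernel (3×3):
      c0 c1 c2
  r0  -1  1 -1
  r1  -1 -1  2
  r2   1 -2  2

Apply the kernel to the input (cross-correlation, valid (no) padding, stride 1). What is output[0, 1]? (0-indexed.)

The receptive field on the input at this output position is [8 0 9 / 6 6 0 / 8 3 6]. Elementwise product with the kernel and sum: 8·-1 + 0·1 + 9·-1 + 6·-1 + 6·-1 + 0·2 + 8·1 + 3·-2 + 6·2.

-15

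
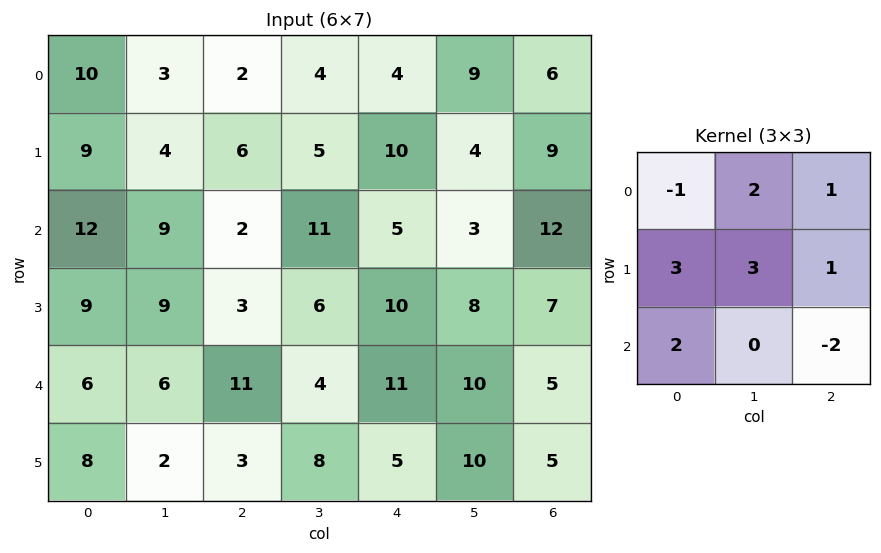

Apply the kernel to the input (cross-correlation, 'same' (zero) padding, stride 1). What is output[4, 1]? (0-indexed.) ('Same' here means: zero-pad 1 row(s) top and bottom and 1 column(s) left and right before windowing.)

The receptive field on the zero-padded input at this output position is [9 9 3 / 6 6 11 / 8 2 3]. Elementwise product with the kernel and sum: 9·-1 + 9·2 + 3·1 + 6·3 + 6·3 + 11·1 + 8·2 + 3·-2.

69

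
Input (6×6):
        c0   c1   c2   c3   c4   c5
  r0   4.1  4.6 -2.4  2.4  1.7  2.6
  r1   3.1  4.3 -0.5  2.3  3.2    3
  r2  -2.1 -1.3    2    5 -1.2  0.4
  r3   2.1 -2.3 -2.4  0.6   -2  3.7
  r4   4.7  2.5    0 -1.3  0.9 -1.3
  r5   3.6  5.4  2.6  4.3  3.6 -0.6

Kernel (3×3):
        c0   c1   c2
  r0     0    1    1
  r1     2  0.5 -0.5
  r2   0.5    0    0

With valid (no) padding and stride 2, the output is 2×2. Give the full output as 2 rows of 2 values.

9.75 3.65
7.3 0.3

Output[0,0]: The receptive field on the input at this output position is [4.1 4.6 -2.4 / 3.1 4.3 -0.5 / -2.1 -1.3 2]. Elementwise product with the kernel and sum: 4.6·1 + -2.4·1 + 3.1·2 + 4.3·0.5 + -0.5·-0.5 + -2.1·0.5.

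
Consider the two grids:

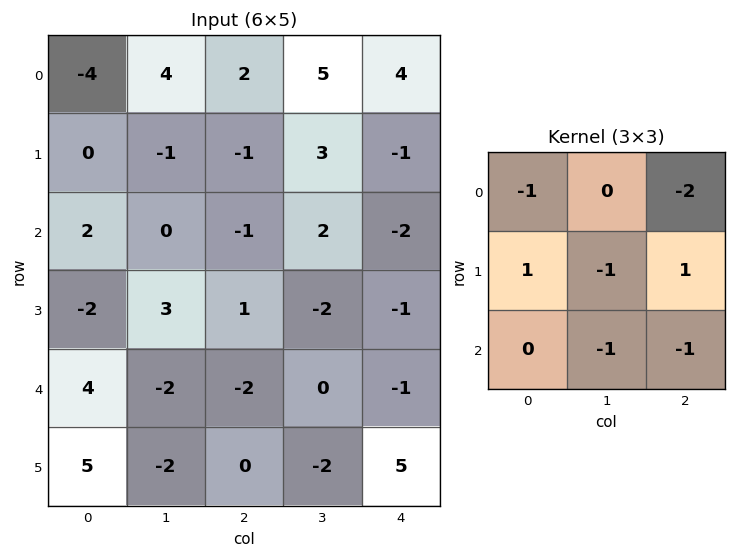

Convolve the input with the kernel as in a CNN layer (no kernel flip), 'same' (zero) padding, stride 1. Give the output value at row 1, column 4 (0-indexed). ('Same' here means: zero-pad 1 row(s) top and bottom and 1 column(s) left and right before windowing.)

The receptive field on the zero-padded input at this output position is [5 4 0 / 3 -1 0 / 2 -2 0]. Elementwise product with the kernel and sum: 5·-1 + 0·-2 + 3·1 + -1·-1 + 0·1 + -2·-1 + 0·-1.

1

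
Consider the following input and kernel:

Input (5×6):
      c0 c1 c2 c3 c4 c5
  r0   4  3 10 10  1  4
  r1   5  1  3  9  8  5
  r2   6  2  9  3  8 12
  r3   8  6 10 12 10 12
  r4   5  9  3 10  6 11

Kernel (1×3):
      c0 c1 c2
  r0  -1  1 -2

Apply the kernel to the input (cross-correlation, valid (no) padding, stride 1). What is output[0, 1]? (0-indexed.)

-13

The receptive field on the input at this output position is [3 10 10]. Elementwise product with the kernel and sum: 3·-1 + 10·1 + 10·-2.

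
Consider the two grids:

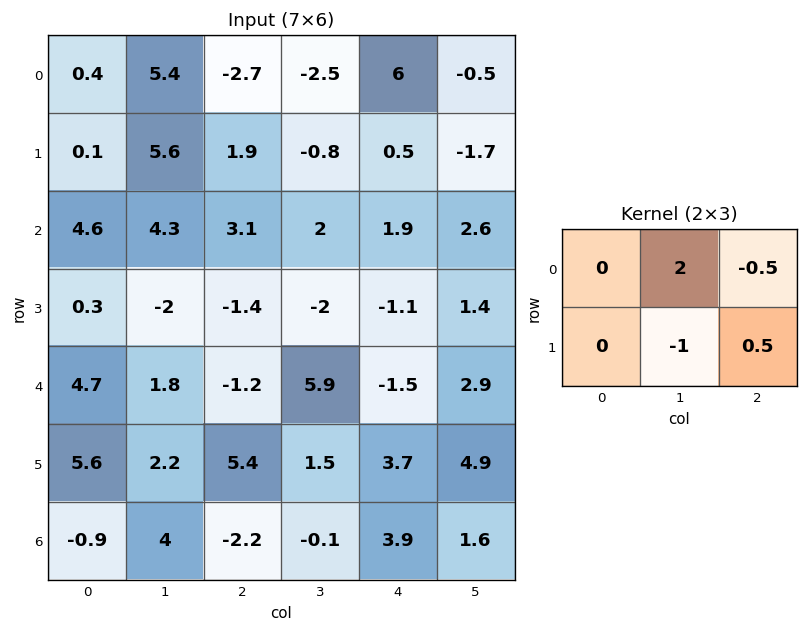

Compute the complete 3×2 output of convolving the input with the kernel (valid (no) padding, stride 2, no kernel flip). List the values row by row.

Output[0,0]: The receptive field on the input at this output position is [0.4 5.4 -2.7 / 0.1 5.6 1.9]. Elementwise product with the kernel and sum: 5.4·2 + -2.7·-0.5 + 5.6·-1 + 1.9·0.5.
Output[0,1]: The receptive field on the input at this output position is [-2.7 -2.5 6 / 1.9 -0.8 0.5]. Elementwise product with the kernel and sum: -2.5·2 + 6·-0.5 + -0.8·-1 + 0.5·0.5.

7.5 -6.95
8.35 4.5
4.7 12.9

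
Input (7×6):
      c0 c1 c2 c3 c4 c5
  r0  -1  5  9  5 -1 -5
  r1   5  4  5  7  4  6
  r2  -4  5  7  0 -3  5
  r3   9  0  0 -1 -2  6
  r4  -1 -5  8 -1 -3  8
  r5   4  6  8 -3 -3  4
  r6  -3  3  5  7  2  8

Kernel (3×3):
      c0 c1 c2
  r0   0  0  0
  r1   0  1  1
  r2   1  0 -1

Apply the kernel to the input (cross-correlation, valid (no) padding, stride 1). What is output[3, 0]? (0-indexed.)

The receptive field on the input at this output position is [9 0 0 / -1 -5 8 / 4 6 8]. Elementwise product with the kernel and sum: -5·1 + 8·1 + 4·1 + 8·-1.

-1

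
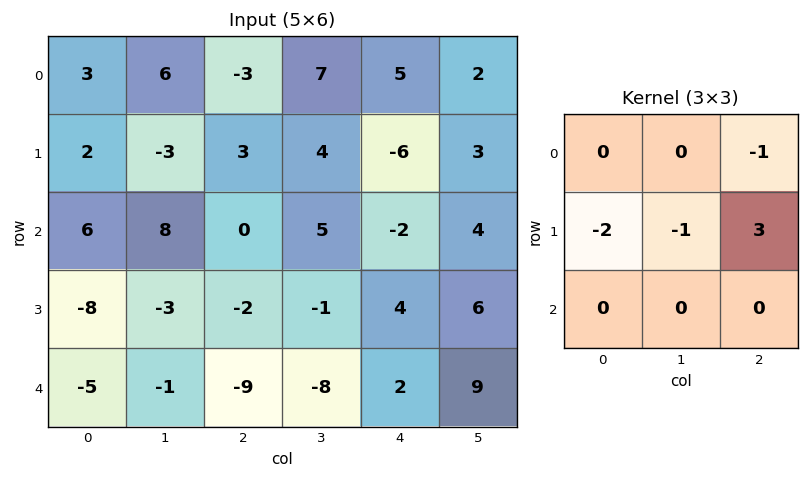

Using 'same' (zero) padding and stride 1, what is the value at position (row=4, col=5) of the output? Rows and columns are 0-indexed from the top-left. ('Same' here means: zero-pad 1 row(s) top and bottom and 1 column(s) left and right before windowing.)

-13

The receptive field on the zero-padded input at this output position is [4 6 0 / 2 9 0 / 0 0 0]. Elementwise product with the kernel and sum: 0·-1 + 2·-2 + 9·-1 + 0·3.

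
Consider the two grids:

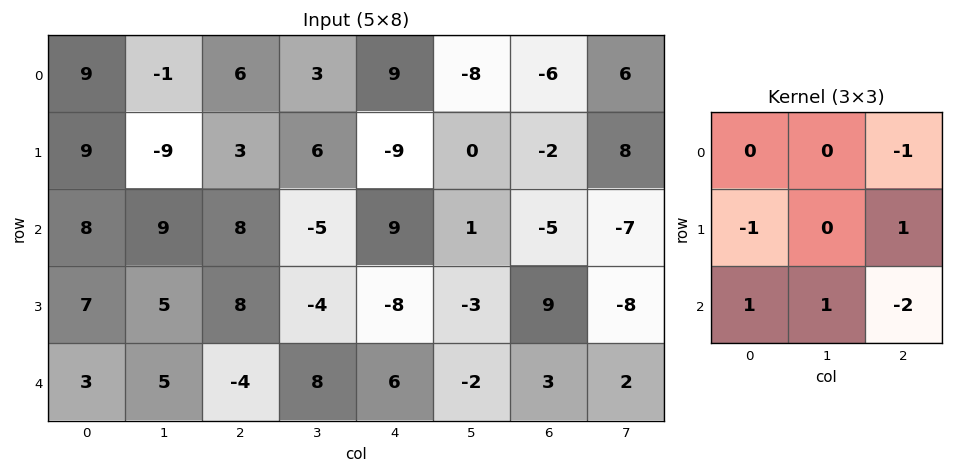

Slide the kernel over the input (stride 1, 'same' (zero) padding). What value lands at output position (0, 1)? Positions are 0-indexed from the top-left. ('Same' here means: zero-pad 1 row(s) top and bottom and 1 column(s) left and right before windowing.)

-9

The receptive field on the zero-padded input at this output position is [0 0 0 / 9 -1 6 / 9 -9 3]. Elementwise product with the kernel and sum: 0·-1 + 9·-1 + 6·1 + 9·1 + -9·1 + 3·-2.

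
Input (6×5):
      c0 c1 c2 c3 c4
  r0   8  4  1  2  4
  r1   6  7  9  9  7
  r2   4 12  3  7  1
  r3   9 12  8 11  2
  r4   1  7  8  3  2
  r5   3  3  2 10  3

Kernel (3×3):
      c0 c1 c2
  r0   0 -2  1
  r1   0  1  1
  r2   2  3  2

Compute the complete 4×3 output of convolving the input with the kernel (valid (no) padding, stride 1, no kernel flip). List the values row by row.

Output[0,0]: The receptive field on the input at this output position is [8 4 1 / 6 7 9 / 4 12 3]. Elementwise product with the kernel and sum: 4·-2 + 1·1 + 7·1 + 9·1 + 4·2 + 12·3 + 3·2.
Output[0,1]: The receptive field on the input at this output position is [4 1 2 / 7 9 9 / 12 3 7]. Elementwise product with the kernel and sum: 1·-2 + 2·1 + 9·1 + 9·1 + 12·2 + 3·3 + 7·2.

59 65 45
80 71 50
38 64 29
18 38 25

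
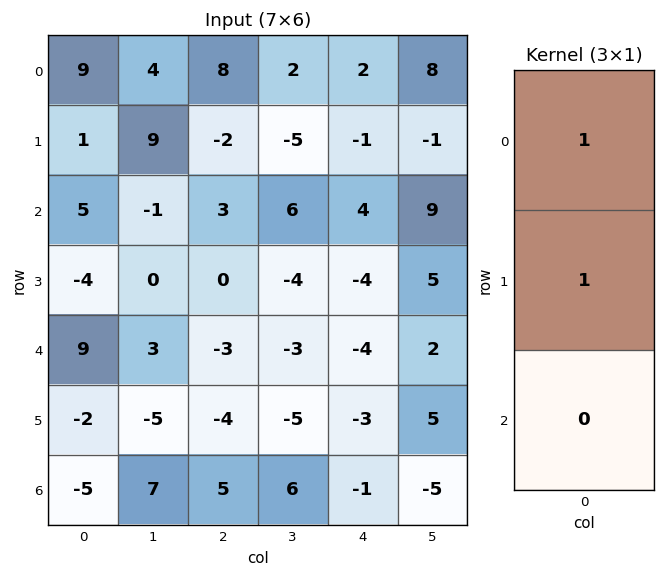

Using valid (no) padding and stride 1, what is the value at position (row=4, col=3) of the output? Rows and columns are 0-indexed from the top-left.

-8

The receptive field on the input at this output position is [-3 / -5 / 6]. Elementwise product with the kernel and sum: -3·1 + -5·1.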